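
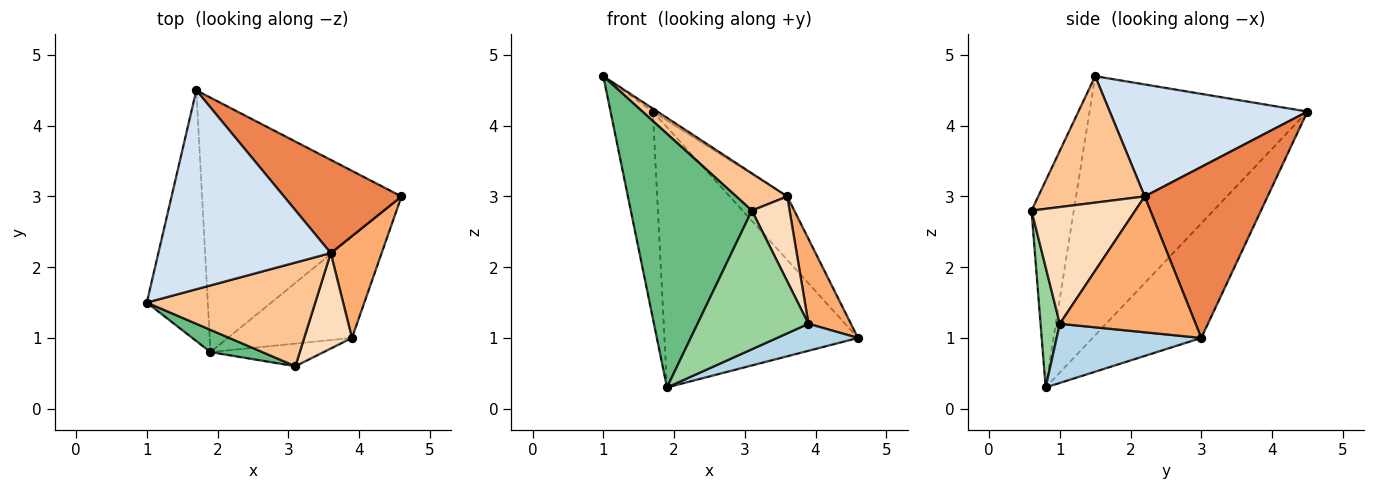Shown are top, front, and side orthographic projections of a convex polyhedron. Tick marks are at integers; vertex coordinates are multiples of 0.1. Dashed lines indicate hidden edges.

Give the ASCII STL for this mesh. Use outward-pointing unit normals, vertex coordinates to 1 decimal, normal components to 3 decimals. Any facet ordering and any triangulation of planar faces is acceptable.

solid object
 facet normal -0.956 0.186 -0.225
  outer loop
   vertex 1.9 0.8 0.3
   vertex 1.0 1.5 4.7
   vertex 1.7 4.5 4.2
  endloop
 endfacet
 facet normal -0.373 0.664 -0.649
  outer loop
   vertex 1.9 0.8 0.3
   vertex 1.7 4.5 4.2
   vertex 4.6 3.0 1.0
  endloop
 endfacet
 facet normal 0.418 -0.234 -0.878
  outer loop
   vertex 3.9 1.0 1.2
   vertex 1.9 0.8 0.3
   vertex 4.6 3.0 1.0
  endloop
 endfacet
 facet normal 0.545 0.013 0.838
  outer loop
   vertex 3.6 2.2 3.0
   vertex 1.7 4.5 4.2
   vertex 1.0 1.5 4.7
  endloop
 endfacet
 facet normal 0.769 0.360 0.528
  outer loop
   vertex 3.6 2.2 3.0
   vertex 4.6 3.0 1.0
   vertex 1.7 4.5 4.2
  endloop
 endfacet
 facet normal 0.899 -0.281 0.337
  outer loop
   vertex 3.6 2.2 3.0
   vertex 3.9 1.0 1.2
   vertex 4.6 3.0 1.0
  endloop
 endfacet
 facet normal 0.577 -0.276 0.769
  outer loop
   vertex 3.1 0.6 2.8
   vertex 3.6 2.2 3.0
   vertex 1.0 1.5 4.7
  endloop
 endfacet
 facet normal 0.877 -0.319 0.359
  outer loop
   vertex 3.1 0.6 2.8
   vertex 3.9 1.0 1.2
   vertex 3.6 2.2 3.0
  endloop
 endfacet
 facet normal -0.329 -0.941 0.082
  outer loop
   vertex 3.1 0.6 2.8
   vertex 1.0 1.5 4.7
   vertex 1.9 0.8 0.3
  endloop
 endfacet
 facet normal 0.169 -0.973 -0.159
  outer loop
   vertex 3.1 0.6 2.8
   vertex 1.9 0.8 0.3
   vertex 3.9 1.0 1.2
  endloop
 endfacet
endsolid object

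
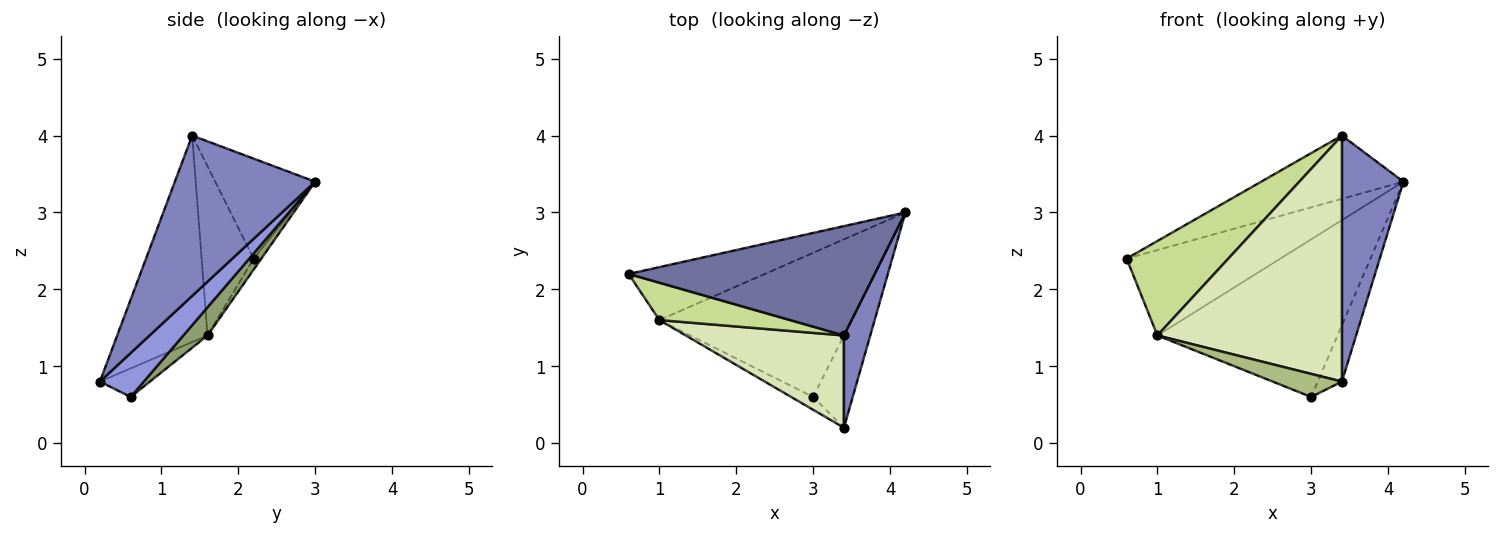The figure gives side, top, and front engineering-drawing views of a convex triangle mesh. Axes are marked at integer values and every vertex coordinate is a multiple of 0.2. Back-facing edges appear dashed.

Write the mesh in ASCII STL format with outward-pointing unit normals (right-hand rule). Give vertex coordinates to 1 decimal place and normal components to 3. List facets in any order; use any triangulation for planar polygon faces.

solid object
 facet normal -0.332 0.472 0.817
  outer loop
   vertex 3.4 1.4 4.0
   vertex 4.2 3.0 3.4
   vertex 0.6 2.2 2.4
  endloop
 endfacet
 facet normal 0.906 -0.397 0.149
  outer loop
   vertex 3.4 1.4 4.0
   vertex 3.4 0.2 0.8
   vertex 4.2 3.0 3.4
  endloop
 endfacet
 facet normal 0.688 0.378 -0.619
  outer loop
   vertex 3.0 0.6 0.6
   vertex 4.2 3.0 3.4
   vertex 3.4 0.2 0.8
  endloop
 endfacet
 facet normal -0.042 0.849 -0.526
  outer loop
   vertex 1.0 1.6 1.4
   vertex 0.6 2.2 2.4
   vertex 4.2 3.0 3.4
  endloop
 endfacet
 facet normal 0.099 0.734 -0.672
  outer loop
   vertex 1.0 1.6 1.4
   vertex 4.2 3.0 3.4
   vertex 3.0 0.6 0.6
  endloop
 endfacet
 facet normal -0.534 -0.739 -0.411
  outer loop
   vertex 1.0 1.6 1.4
   vertex 3.0 0.6 0.6
   vertex 3.4 0.2 0.8
  endloop
 endfacet
 facet normal -0.430 -0.840 0.332
  outer loop
   vertex 1.0 1.6 1.4
   vertex 3.4 1.4 4.0
   vertex 0.6 2.2 2.4
  endloop
 endfacet
 facet normal -0.417 -0.851 0.319
  outer loop
   vertex 1.0 1.6 1.4
   vertex 3.4 0.2 0.8
   vertex 3.4 1.4 4.0
  endloop
 endfacet
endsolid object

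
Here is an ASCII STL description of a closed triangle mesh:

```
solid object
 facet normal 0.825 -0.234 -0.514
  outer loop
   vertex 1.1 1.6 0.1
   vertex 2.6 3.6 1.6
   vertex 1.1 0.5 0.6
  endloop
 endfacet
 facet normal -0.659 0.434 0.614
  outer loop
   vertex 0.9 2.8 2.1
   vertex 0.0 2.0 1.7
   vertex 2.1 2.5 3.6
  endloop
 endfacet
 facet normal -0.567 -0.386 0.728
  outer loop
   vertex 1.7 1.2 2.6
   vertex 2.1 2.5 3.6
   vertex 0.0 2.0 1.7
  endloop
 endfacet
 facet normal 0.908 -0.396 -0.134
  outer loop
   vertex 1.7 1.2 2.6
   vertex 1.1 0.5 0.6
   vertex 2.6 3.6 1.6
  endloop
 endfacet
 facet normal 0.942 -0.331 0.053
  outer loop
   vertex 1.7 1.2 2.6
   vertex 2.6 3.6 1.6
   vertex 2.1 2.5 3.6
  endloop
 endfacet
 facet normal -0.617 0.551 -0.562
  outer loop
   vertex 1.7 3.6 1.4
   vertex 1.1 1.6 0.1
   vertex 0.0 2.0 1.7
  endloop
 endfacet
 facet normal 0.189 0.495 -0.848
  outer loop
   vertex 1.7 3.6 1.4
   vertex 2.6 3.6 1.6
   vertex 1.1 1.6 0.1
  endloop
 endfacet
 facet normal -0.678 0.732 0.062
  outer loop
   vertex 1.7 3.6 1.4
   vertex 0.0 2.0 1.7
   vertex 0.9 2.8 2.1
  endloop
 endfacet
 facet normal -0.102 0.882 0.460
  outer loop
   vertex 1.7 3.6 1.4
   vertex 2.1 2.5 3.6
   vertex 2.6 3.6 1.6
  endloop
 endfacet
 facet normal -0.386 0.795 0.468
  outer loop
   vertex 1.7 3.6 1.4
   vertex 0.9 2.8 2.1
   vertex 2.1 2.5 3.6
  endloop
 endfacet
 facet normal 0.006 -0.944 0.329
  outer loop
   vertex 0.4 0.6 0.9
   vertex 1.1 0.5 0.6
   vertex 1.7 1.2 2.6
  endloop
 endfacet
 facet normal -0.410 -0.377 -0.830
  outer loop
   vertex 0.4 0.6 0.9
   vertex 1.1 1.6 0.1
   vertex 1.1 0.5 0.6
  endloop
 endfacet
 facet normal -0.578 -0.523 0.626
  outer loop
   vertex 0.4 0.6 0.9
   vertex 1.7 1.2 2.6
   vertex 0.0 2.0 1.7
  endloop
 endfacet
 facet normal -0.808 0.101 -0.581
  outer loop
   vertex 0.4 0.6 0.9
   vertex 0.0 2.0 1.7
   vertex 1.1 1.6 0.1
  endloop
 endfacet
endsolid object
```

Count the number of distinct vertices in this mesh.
9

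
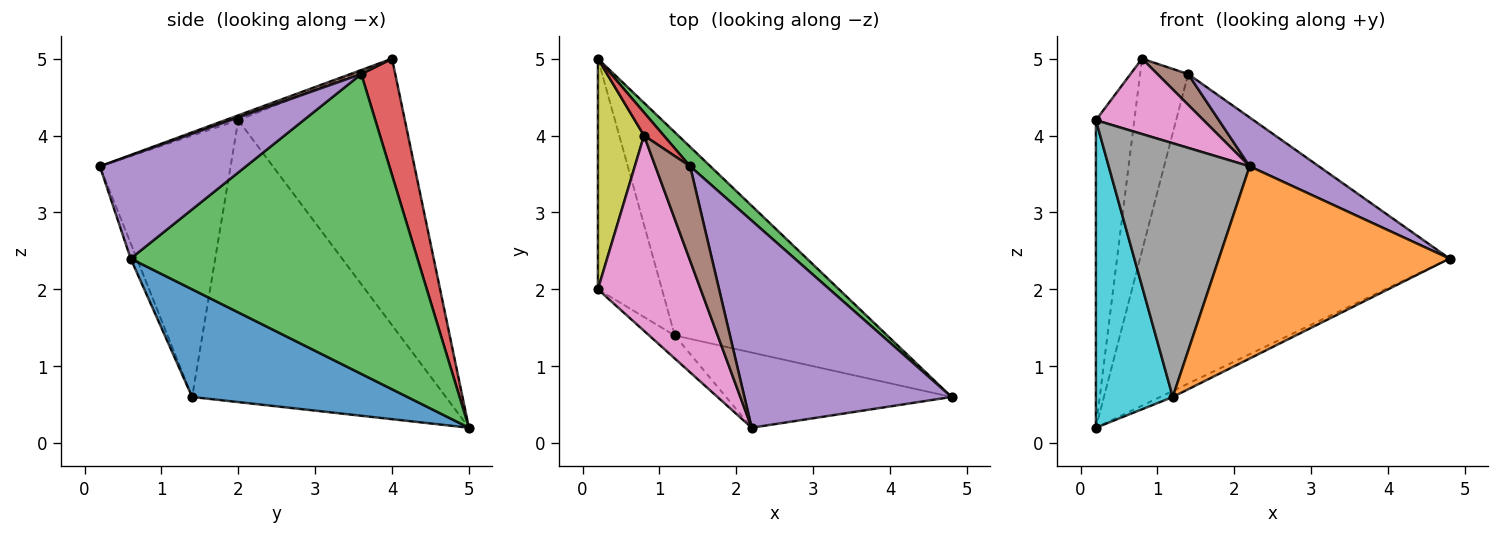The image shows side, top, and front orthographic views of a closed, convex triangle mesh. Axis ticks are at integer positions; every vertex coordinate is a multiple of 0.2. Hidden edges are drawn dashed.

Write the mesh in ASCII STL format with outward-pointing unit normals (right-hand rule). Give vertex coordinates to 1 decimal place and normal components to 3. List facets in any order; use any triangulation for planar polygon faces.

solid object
 facet normal 0.452 0.026 -0.892
  outer loop
   vertex 1.2 1.4 0.6
   vertex 0.2 5.0 0.2
   vertex 4.8 0.6 2.4
  endloop
 endfacet
 facet normal -0.025 -0.931 -0.364
  outer loop
   vertex 1.2 1.4 0.6
   vertex 4.8 0.6 2.4
   vertex 2.2 0.2 3.6
  endloop
 endfacet
 facet normal 0.679 0.733 0.046
  outer loop
   vertex 1.4 3.6 4.8
   vertex 4.8 0.6 2.4
   vertex 0.2 5.0 0.2
  endloop
 endfacet
 facet normal 0.574 0.813 0.098
  outer loop
   vertex 1.4 3.6 4.8
   vertex 0.2 5.0 0.2
   vertex 0.8 4.0 5.0
  endloop
 endfacet
 facet normal 0.436 -0.207 0.876
  outer loop
   vertex 1.4 3.6 4.8
   vertex 2.2 0.2 3.6
   vertex 4.8 0.6 2.4
  endloop
 endfacet
 facet normal 0.110 -0.308 0.945
  outer loop
   vertex 1.4 3.6 4.8
   vertex 0.8 4.0 5.0
   vertex 2.2 0.2 3.6
  endloop
 endfacet
 facet normal -0.044 -0.360 0.932
  outer loop
   vertex 0.2 2.0 4.2
   vertex 2.2 0.2 3.6
   vertex 0.8 4.0 5.0
  endloop
 endfacet
 facet normal -0.678 -0.732 -0.067
  outer loop
   vertex 0.2 2.0 4.2
   vertex 1.2 1.4 0.6
   vertex 2.2 0.2 3.6
  endloop
 endfacet
 facet normal -0.961 0.222 0.166
  outer loop
   vertex 0.2 2.0 4.2
   vertex 0.8 4.0 5.0
   vertex 0.2 5.0 0.2
  endloop
 endfacet
 facet normal -0.935 -0.283 -0.213
  outer loop
   vertex 0.2 2.0 4.2
   vertex 0.2 5.0 0.2
   vertex 1.2 1.4 0.6
  endloop
 endfacet
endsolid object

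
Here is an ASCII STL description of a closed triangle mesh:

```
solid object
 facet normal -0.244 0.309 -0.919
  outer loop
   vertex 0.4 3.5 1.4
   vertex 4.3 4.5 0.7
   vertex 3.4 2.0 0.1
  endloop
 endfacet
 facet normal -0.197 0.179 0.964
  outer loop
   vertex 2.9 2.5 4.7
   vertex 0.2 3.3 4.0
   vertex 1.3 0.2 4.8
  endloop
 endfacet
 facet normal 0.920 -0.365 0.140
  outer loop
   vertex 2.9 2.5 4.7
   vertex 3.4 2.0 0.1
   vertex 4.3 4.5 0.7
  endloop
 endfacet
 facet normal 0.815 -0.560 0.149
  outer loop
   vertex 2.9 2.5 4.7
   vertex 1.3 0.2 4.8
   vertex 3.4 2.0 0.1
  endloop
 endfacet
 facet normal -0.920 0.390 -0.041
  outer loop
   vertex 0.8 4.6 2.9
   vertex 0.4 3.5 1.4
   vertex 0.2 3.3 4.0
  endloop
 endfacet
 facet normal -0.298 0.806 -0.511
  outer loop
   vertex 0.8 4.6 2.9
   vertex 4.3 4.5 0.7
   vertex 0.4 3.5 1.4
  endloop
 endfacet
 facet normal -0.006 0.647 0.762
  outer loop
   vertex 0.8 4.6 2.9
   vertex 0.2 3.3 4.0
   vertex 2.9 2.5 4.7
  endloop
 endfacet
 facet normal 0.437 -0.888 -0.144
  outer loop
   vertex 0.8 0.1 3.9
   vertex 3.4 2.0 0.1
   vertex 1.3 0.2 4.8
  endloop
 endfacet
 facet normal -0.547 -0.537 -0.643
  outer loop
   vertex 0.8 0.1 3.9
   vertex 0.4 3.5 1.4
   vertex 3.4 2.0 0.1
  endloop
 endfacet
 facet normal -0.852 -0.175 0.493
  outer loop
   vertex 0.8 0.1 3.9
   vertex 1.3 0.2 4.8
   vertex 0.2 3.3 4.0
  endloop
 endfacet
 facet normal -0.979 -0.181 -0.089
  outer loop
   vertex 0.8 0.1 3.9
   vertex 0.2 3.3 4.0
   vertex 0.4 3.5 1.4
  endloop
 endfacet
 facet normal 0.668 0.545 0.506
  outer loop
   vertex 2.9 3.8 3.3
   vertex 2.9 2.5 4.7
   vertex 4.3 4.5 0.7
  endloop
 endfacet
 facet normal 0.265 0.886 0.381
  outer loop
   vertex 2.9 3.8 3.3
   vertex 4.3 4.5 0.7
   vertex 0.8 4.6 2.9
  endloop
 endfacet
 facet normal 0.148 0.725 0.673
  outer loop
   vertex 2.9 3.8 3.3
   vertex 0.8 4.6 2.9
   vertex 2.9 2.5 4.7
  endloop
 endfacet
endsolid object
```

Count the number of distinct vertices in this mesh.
9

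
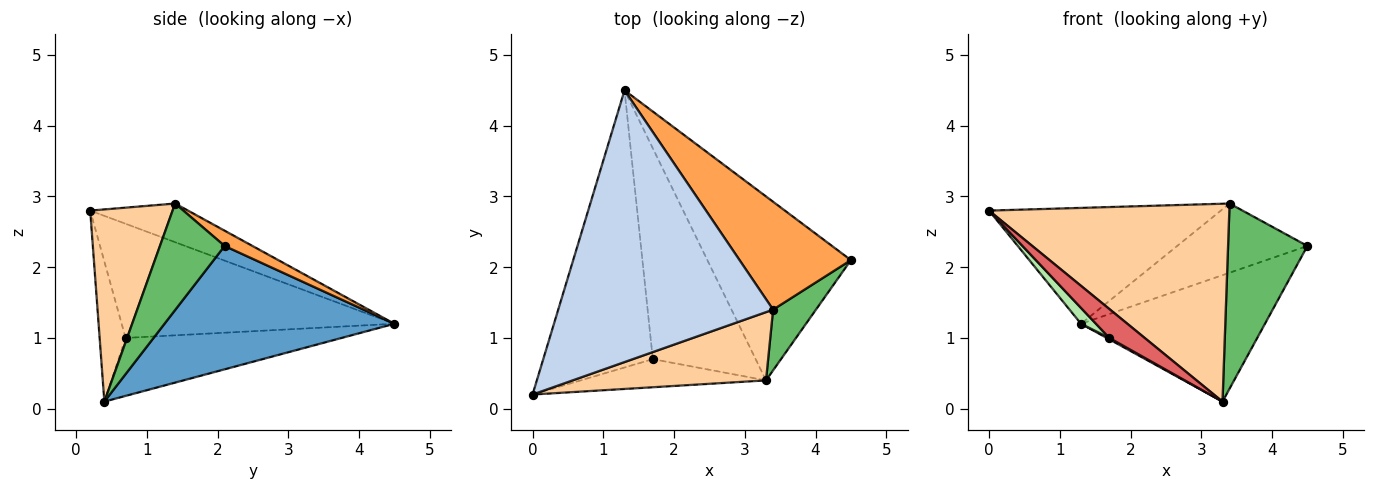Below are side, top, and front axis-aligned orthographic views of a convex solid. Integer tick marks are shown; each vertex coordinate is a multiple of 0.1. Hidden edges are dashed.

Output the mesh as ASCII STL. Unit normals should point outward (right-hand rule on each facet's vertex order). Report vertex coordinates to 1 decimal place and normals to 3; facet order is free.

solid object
 facet normal 0.578 0.462 -0.672
  outer loop
   vertex 3.3 0.4 0.1
   vertex 1.3 4.5 1.2
   vertex 4.5 2.1 2.3
  endloop
 endfacet
 facet normal -0.163 0.387 0.907
  outer loop
   vertex 3.4 1.4 2.9
   vertex 1.3 4.5 1.2
   vertex 0.0 0.2 2.8
  endloop
 endfacet
 facet normal 0.115 0.536 0.836
  outer loop
   vertex 3.4 1.4 2.9
   vertex 4.5 2.1 2.3
   vertex 1.3 4.5 1.2
  endloop
 endfacet
 facet normal 0.308 -0.899 0.310
  outer loop
   vertex 3.4 1.4 2.9
   vertex 0.0 0.2 2.8
   vertex 3.3 0.4 0.1
  endloop
 endfacet
 facet normal 0.612 -0.751 0.246
  outer loop
   vertex 3.4 1.4 2.9
   vertex 3.3 0.4 0.1
   vertex 4.5 2.1 2.3
  endloop
 endfacet
 facet normal -0.721 -0.039 -0.692
  outer loop
   vertex 1.7 0.7 1.0
   vertex 0.0 0.2 2.8
   vertex 1.3 4.5 1.2
  endloop
 endfacet
 facet normal -0.466 -0.635 -0.616
  outer loop
   vertex 1.7 0.7 1.0
   vertex 3.3 0.4 0.1
   vertex 0.0 0.2 2.8
  endloop
 endfacet
 facet normal -0.491 -0.006 -0.871
  outer loop
   vertex 1.7 0.7 1.0
   vertex 1.3 4.5 1.2
   vertex 3.3 0.4 0.1
  endloop
 endfacet
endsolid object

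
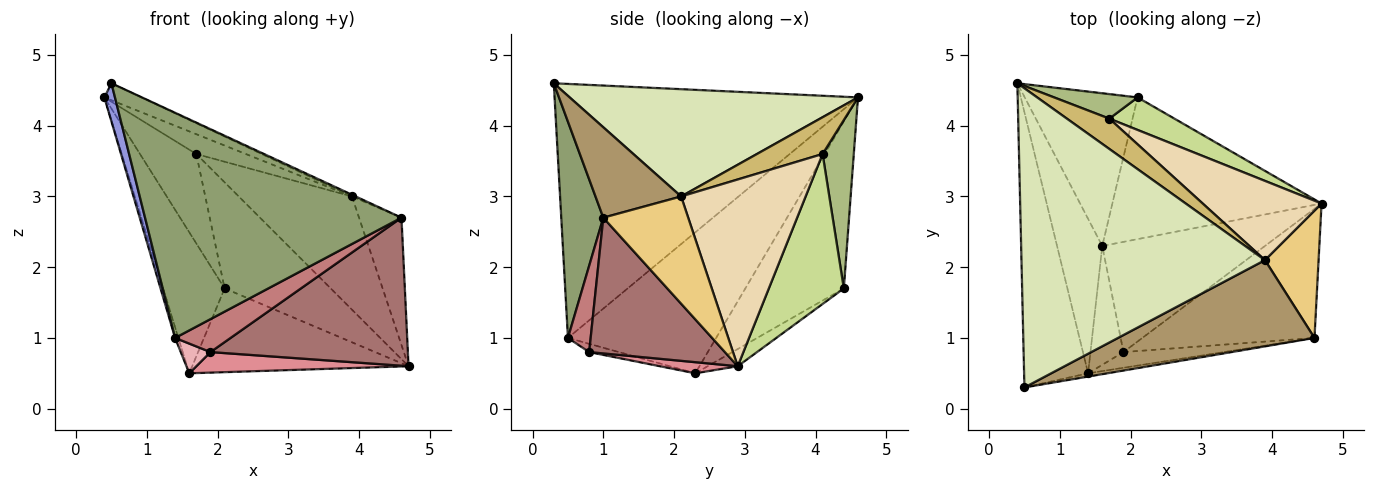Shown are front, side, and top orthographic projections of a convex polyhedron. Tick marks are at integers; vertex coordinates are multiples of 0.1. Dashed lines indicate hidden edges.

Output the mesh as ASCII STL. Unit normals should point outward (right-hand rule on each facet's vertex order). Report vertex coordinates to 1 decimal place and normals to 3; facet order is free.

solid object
 facet normal -0.736 0.459 -0.497
  outer loop
   vertex 2.1 4.4 1.7
   vertex 1.6 2.3 0.5
   vertex 0.4 4.6 4.4
  endloop
 endfacet
 facet normal -0.071 0.508 -0.859
  outer loop
   vertex 2.1 4.4 1.7
   vertex 4.7 2.9 0.6
   vertex 1.6 2.3 0.5
  endloop
 endfacet
 facet normal -0.969 -0.034 -0.244
  outer loop
   vertex 1.4 0.5 1.0
   vertex 0.5 0.3 4.6
   vertex 0.4 4.6 4.4
  endloop
 endfacet
 facet normal -0.952 0.021 -0.305
  outer loop
   vertex 1.4 0.5 1.0
   vertex 0.4 4.6 4.4
   vertex 1.6 2.3 0.5
  endloop
 endfacet
 facet normal 0.162 -0.987 -0.014
  outer loop
   vertex 1.4 0.5 1.0
   vertex 4.6 1.0 2.7
   vertex 0.5 0.3 4.6
  endloop
 endfacet
 facet normal 0.471 0.851 0.233
  outer loop
   vertex 1.7 4.1 3.6
   vertex 2.1 4.4 1.7
   vertex 0.4 4.6 4.4
  endloop
 endfacet
 facet normal 0.560 0.792 0.243
  outer loop
   vertex 1.7 4.1 3.6
   vertex 4.7 2.9 0.6
   vertex 2.1 4.4 1.7
  endloop
 endfacet
 facet normal 0.403 0.052 0.914
  outer loop
   vertex 3.9 2.1 3.0
   vertex 0.4 4.6 4.4
   vertex 0.5 0.3 4.6
  endloop
 endfacet
 facet normal 0.418 0.018 0.908
  outer loop
   vertex 3.9 2.1 3.0
   vertex 0.5 0.3 4.6
   vertex 4.6 1.0 2.7
  endloop
 endfacet
 facet normal 0.587 0.443 0.678
  outer loop
   vertex 3.9 2.1 3.0
   vertex 1.7 4.1 3.6
   vertex 0.4 4.6 4.4
  endloop
 endfacet
 facet normal 0.816 0.408 0.408
  outer loop
   vertex 3.9 2.1 3.0
   vertex 4.6 1.0 2.7
   vertex 4.7 2.9 0.6
  endloop
 endfacet
 facet normal 0.669 0.609 0.426
  outer loop
   vertex 3.9 2.1 3.0
   vertex 4.7 2.9 0.6
   vertex 1.7 4.1 3.6
  endloop
 endfacet
 facet normal 0.460 -0.669 -0.584
  outer loop
   vertex 1.9 0.8 0.8
   vertex 4.7 2.9 0.6
   vertex 4.6 1.0 2.7
  endloop
 endfacet
 facet normal 0.347 -0.847 -0.403
  outer loop
   vertex 1.9 0.8 0.8
   vertex 4.6 1.0 2.7
   vertex 1.4 0.5 1.0
  endloop
 endfacet
 facet normal 0.067 -0.183 -0.981
  outer loop
   vertex 1.9 0.8 0.8
   vertex 1.6 2.3 0.5
   vertex 4.7 2.9 0.6
  endloop
 endfacet
 facet normal -0.236 -0.236 -0.943
  outer loop
   vertex 1.9 0.8 0.8
   vertex 1.4 0.5 1.0
   vertex 1.6 2.3 0.5
  endloop
 endfacet
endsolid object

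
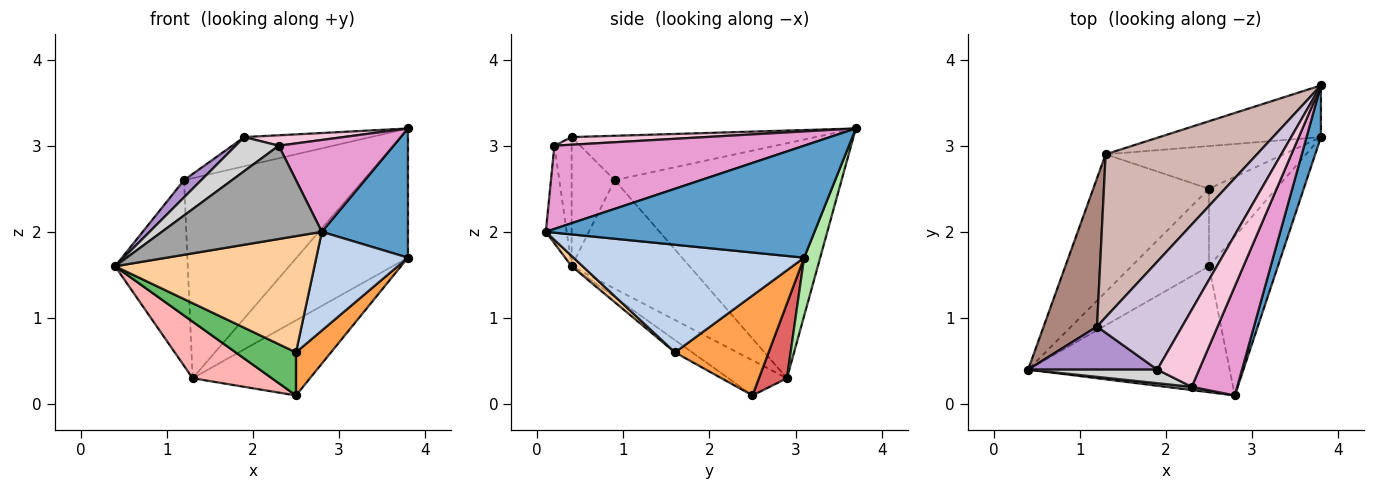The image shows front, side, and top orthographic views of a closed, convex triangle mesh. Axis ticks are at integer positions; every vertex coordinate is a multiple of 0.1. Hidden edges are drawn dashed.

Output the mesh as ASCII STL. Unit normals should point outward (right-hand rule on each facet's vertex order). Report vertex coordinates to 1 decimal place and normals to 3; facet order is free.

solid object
 facet normal 0.945 -0.303 0.121
  outer loop
   vertex 3.8 3.7 3.2
   vertex 2.8 0.1 2.0
   vertex 3.8 3.1 1.7
  endloop
 endfacet
 facet normal 0.799 -0.317 -0.511
  outer loop
   vertex 2.5 1.6 0.6
   vertex 3.8 3.1 1.7
   vertex 2.8 0.1 2.0
  endloop
 endfacet
 facet normal 0.793 -0.296 -0.533
  outer loop
   vertex 2.5 1.6 0.6
   vertex 2.5 2.5 0.1
   vertex 3.8 3.1 1.7
  endloop
 endfacet
 facet normal 0.038 -0.678 -0.734
  outer loop
   vertex 2.5 1.6 0.6
   vertex 2.8 0.1 2.0
   vertex 0.4 0.4 1.6
  endloop
 endfacet
 facet normal -0.137 -0.481 -0.866
  outer loop
   vertex 2.5 1.6 0.6
   vertex 0.4 0.4 1.6
   vertex 2.5 2.5 0.1
  endloop
 endfacet
 facet normal 0.133 0.920 -0.368
  outer loop
   vertex 1.3 2.9 0.3
   vertex 3.8 3.7 3.2
   vertex 3.8 3.1 1.7
  endloop
 endfacet
 facet normal 0.203 0.851 -0.484
  outer loop
   vertex 1.3 2.9 0.3
   vertex 3.8 3.1 1.7
   vertex 2.5 2.5 0.1
  endloop
 endfacet
 facet normal -0.270 -0.366 -0.891
  outer loop
   vertex 1.3 2.9 0.3
   vertex 2.5 2.5 0.1
   vertex 0.4 0.4 1.6
  endloop
 endfacet
 facet normal -0.680 -0.272 0.680
  outer loop
   vertex 1.2 0.9 2.6
   vertex 0.4 0.4 1.6
   vertex 1.9 0.4 3.1
  endloop
 endfacet
 facet normal -0.450 0.233 0.862
  outer loop
   vertex 1.2 0.9 2.6
   vertex 1.9 0.4 3.1
   vertex 3.8 3.7 3.2
  endloop
 endfacet
 facet normal -0.785 0.484 0.386
  outer loop
   vertex 1.2 0.9 2.6
   vertex 1.3 2.9 0.3
   vertex 0.4 0.4 1.6
  endloop
 endfacet
 facet normal -0.700 0.554 0.451
  outer loop
   vertex 1.2 0.9 2.6
   vertex 3.8 3.7 3.2
   vertex 1.3 2.9 0.3
  endloop
 endfacet
 facet normal 0.814 -0.374 0.444
  outer loop
   vertex 2.3 0.2 3.0
   vertex 2.8 0.1 2.0
   vertex 3.8 3.7 3.2
  endloop
 endfacet
 facet normal 0.178 -0.132 0.975
  outer loop
   vertex 2.3 0.2 3.0
   vertex 3.8 3.7 3.2
   vertex 1.9 0.4 3.1
  endloop
 endfacet
 facet normal -0.130 -0.991 0.034
  outer loop
   vertex 2.3 0.2 3.0
   vertex 0.4 0.4 1.6
   vertex 2.8 0.1 2.0
  endloop
 endfacet
 facet normal -0.348 -0.870 0.348
  outer loop
   vertex 2.3 0.2 3.0
   vertex 1.9 0.4 3.1
   vertex 0.4 0.4 1.6
  endloop
 endfacet
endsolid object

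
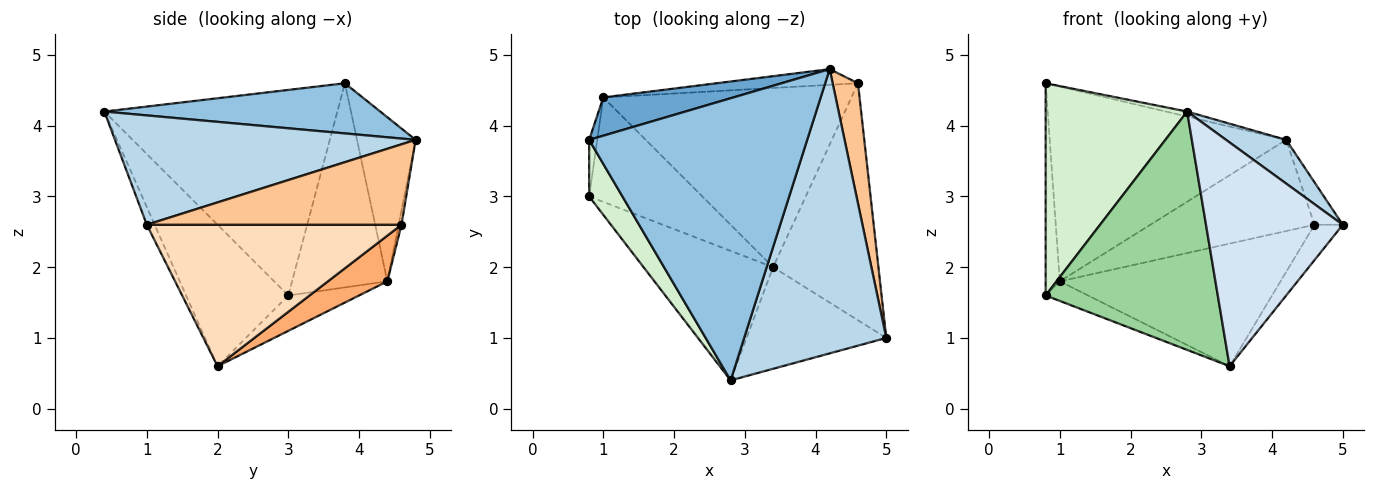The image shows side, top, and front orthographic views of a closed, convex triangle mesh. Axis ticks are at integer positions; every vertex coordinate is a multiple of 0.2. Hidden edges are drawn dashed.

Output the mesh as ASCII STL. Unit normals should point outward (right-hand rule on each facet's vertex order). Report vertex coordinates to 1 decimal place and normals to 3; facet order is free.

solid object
 facet normal -0.236 0.953 0.187
  outer loop
   vertex 1.0 4.4 1.8
   vertex 0.8 3.8 4.6
   vertex 4.2 4.8 3.8
  endloop
 endfacet
 facet normal 0.224 0.017 0.974
  outer loop
   vertex 2.8 0.4 4.2
   vertex 4.2 4.8 3.8
   vertex 0.8 3.8 4.6
  endloop
 endfacet
 facet normal 0.605 -0.121 0.787
  outer loop
   vertex 2.8 0.4 4.2
   vertex 5.0 1.0 2.6
   vertex 4.2 4.8 3.8
  endloop
 endfacet
 facet normal -0.052 -0.909 -0.413
  outer loop
   vertex 2.8 0.4 4.2
   vertex 3.4 2.0 0.6
   vertex 5.0 1.0 2.6
  endloop
 endfacet
 facet normal -0.017 0.985 -0.170
  outer loop
   vertex 4.6 4.6 2.6
   vertex 1.0 4.4 1.8
   vertex 4.2 4.8 3.8
  endloop
 endfacet
 facet normal 0.150 0.558 -0.816
  outer loop
   vertex 4.6 4.6 2.6
   vertex 3.4 2.0 0.6
   vertex 1.0 4.4 1.8
  endloop
 endfacet
 facet normal 0.949 0.105 0.299
  outer loop
   vertex 4.6 4.6 2.6
   vertex 4.2 4.8 3.8
   vertex 5.0 1.0 2.6
  endloop
 endfacet
 facet normal 0.799 0.089 -0.595
  outer loop
   vertex 4.6 4.6 2.6
   vertex 5.0 1.0 2.6
   vertex 3.4 2.0 0.6
  endloop
 endfacet
 facet normal -0.294 0.176 -0.940
  outer loop
   vertex 0.8 3.0 1.6
   vertex 1.0 4.4 1.8
   vertex 3.4 2.0 0.6
  endloop
 endfacet
 facet normal -0.462 -0.779 -0.423
  outer loop
   vertex 0.8 3.0 1.6
   vertex 3.4 2.0 0.6
   vertex 2.8 0.4 4.2
  endloop
 endfacet
 facet normal -0.988 0.147 -0.039
  outer loop
   vertex 0.8 3.0 1.6
   vertex 0.8 3.8 4.6
   vertex 1.0 4.4 1.8
  endloop
 endfacet
 facet normal -0.847 -0.514 0.137
  outer loop
   vertex 0.8 3.0 1.6
   vertex 2.8 0.4 4.2
   vertex 0.8 3.8 4.6
  endloop
 endfacet
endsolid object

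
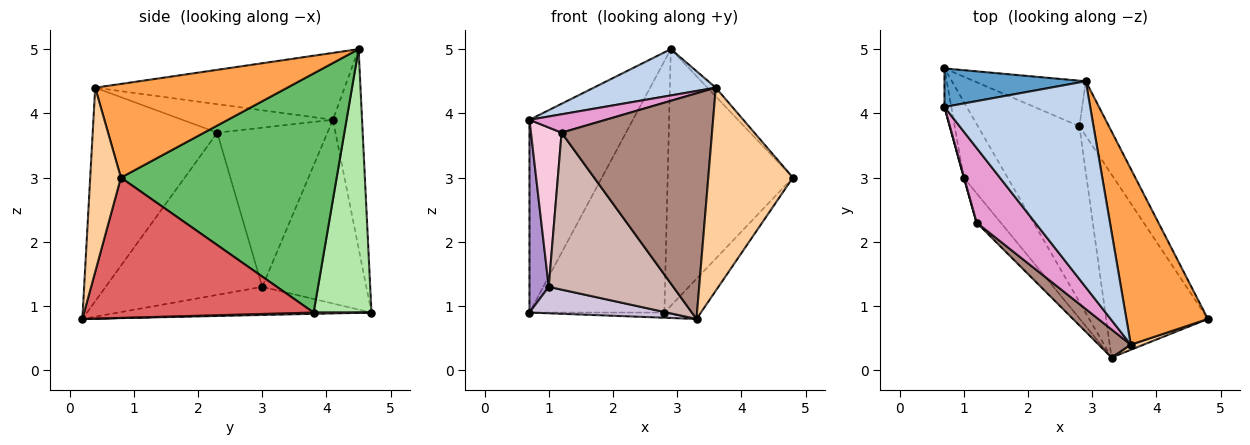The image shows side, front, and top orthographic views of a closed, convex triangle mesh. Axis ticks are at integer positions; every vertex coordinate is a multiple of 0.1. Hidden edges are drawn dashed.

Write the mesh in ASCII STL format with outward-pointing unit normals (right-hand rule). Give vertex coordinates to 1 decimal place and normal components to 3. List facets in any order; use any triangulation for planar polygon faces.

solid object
 facet normal -0.266 0.945 0.189
  outer loop
   vertex 0.7 4.7 0.9
   vertex 0.7 4.1 3.9
   vertex 2.9 4.5 5.0
  endloop
 endfacet
 facet normal -0.409 -0.200 0.890
  outer loop
   vertex 3.6 0.4 4.4
   vertex 2.9 4.5 5.0
   vertex 0.7 4.1 3.9
  endloop
 endfacet
 facet normal 0.754 0.033 0.656
  outer loop
   vertex 3.6 0.4 4.4
   vertex 4.8 0.8 3.0
   vertex 2.9 4.5 5.0
  endloop
 endfacet
 facet normal 0.341 -0.940 0.024
  outer loop
   vertex 3.6 0.4 4.4
   vertex 3.3 0.2 0.8
   vertex 4.8 0.8 3.0
  endloop
 endfacet
 facet normal 0.860 0.499 -0.106
  outer loop
   vertex 2.8 3.8 0.9
   vertex 2.9 4.5 5.0
   vertex 4.8 0.8 3.0
  endloop
 endfacet
 facet normal 0.389 0.907 -0.164
  outer loop
   vertex 2.8 3.8 0.9
   vertex 0.7 4.7 0.9
   vertex 2.9 4.5 5.0
  endloop
 endfacet
 facet normal 0.803 0.128 -0.582
  outer loop
   vertex 2.8 3.8 0.9
   vertex 4.8 0.8 3.0
   vertex 3.3 0.2 0.8
  endloop
 endfacet
 facet normal 0.013 0.030 -0.999
  outer loop
   vertex 2.8 3.8 0.9
   vertex 3.3 0.2 0.8
   vertex 0.7 4.7 0.9
  endloop
 endfacet
 facet normal -0.983 -0.182 -0.036
  outer loop
   vertex 1.0 3.0 1.3
   vertex 0.7 4.1 3.9
   vertex 0.7 4.7 0.9
  endloop
 endfacet
 facet normal -0.518 -0.281 -0.808
  outer loop
   vertex 1.0 3.0 1.3
   vertex 0.7 4.7 0.9
   vertex 3.3 0.2 0.8
  endloop
 endfacet
 facet normal -0.635 -0.767 0.095
  outer loop
   vertex 1.2 2.3 3.7
   vertex 3.3 0.2 0.8
   vertex 3.6 0.4 4.4
  endloop
 endfacet
 facet normal -0.778 -0.618 -0.115
  outer loop
   vertex 1.2 2.3 3.7
   vertex 1.0 3.0 1.3
   vertex 3.3 0.2 0.8
  endloop
 endfacet
 facet normal -0.427 -0.216 0.878
  outer loop
   vertex 1.2 2.3 3.7
   vertex 3.6 0.4 4.4
   vertex 0.7 4.1 3.9
  endloop
 endfacet
 facet normal -0.963 -0.268 0.002
  outer loop
   vertex 1.2 2.3 3.7
   vertex 0.7 4.1 3.9
   vertex 1.0 3.0 1.3
  endloop
 endfacet
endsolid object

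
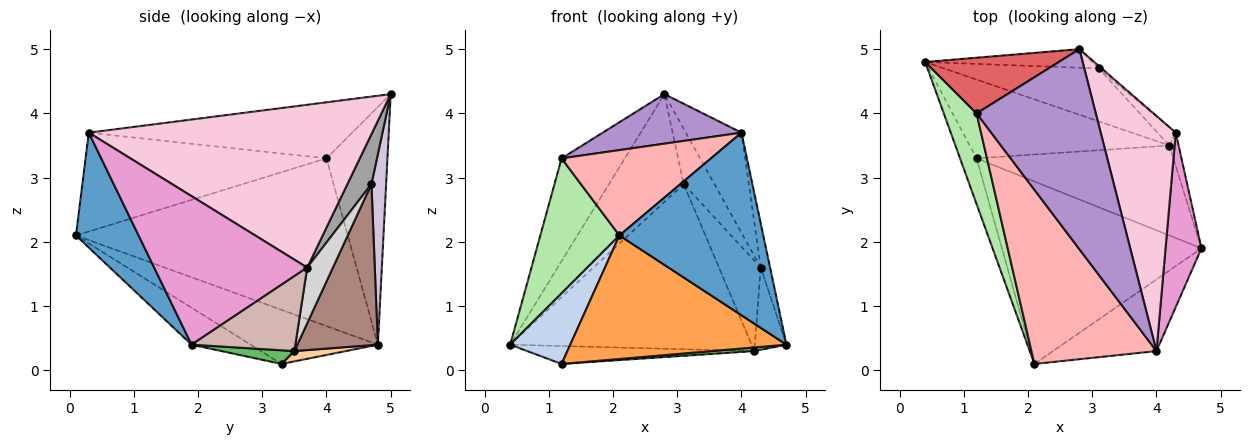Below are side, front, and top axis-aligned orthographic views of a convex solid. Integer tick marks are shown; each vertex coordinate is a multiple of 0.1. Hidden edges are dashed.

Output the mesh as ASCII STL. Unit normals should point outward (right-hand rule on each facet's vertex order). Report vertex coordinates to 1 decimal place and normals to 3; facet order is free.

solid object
 facet normal 0.376 -0.863 -0.339
  outer loop
   vertex 4.0 0.3 3.7
   vertex 2.1 0.1 2.1
   vertex 4.7 1.9 0.4
  endloop
 endfacet
 facet normal -0.872 -0.412 -0.266
  outer loop
   vertex 1.2 3.3 0.1
   vertex 2.1 0.1 2.1
   vertex 0.4 4.8 0.4
  endloop
 endfacet
 facet normal -0.152 -0.554 -0.818
  outer loop
   vertex 1.2 3.3 0.1
   vertex 4.7 1.9 0.4
   vertex 2.1 0.1 2.1
  endloop
 endfacet
 facet normal 0.050 0.222 -0.974
  outer loop
   vertex 4.2 3.5 0.3
   vertex 1.2 3.3 0.1
   vertex 0.4 4.8 0.4
  endloop
 endfacet
 facet normal 0.069 -0.041 -0.997
  outer loop
   vertex 4.2 3.5 0.3
   vertex 4.7 1.9 0.4
   vertex 1.2 3.3 0.1
  endloop
 endfacet
 facet normal -0.944 -0.275 0.185
  outer loop
   vertex 1.2 4.0 3.3
   vertex 0.4 4.8 0.4
   vertex 2.1 0.1 2.1
  endloop
 endfacet
 facet normal -0.646 0.671 0.363
  outer loop
   vertex 1.2 4.0 3.3
   vertex 2.8 5.0 4.3
   vertex 0.4 4.8 0.4
  endloop
 endfacet
 facet normal -0.579 -0.359 0.732
  outer loop
   vertex 1.2 4.0 3.3
   vertex 2.1 0.1 2.1
   vertex 4.0 0.3 3.7
  endloop
 endfacet
 facet normal -0.415 -0.219 0.883
  outer loop
   vertex 1.2 4.0 3.3
   vertex 4.0 0.3 3.7
   vertex 2.8 5.0 4.3
  endloop
 endfacet
 facet normal 0.190 0.968 -0.167
  outer loop
   vertex 3.1 4.7 2.9
   vertex 0.4 4.8 0.4
   vertex 2.8 5.0 4.3
  endloop
 endfacet
 facet normal 0.303 0.908 -0.291
  outer loop
   vertex 3.1 4.7 2.9
   vertex 4.2 3.5 0.3
   vertex 0.4 4.8 0.4
  endloop
 endfacet
 facet normal 0.950 0.290 -0.118
  outer loop
   vertex 4.3 3.7 1.6
   vertex 4.7 1.9 0.4
   vertex 4.2 3.5 0.3
  endloop
 endfacet
 facet normal 0.970 0.059 0.235
  outer loop
   vertex 4.3 3.7 1.6
   vertex 4.0 0.3 3.7
   vertex 4.7 1.9 0.4
  endloop
 endfacet
 facet normal 0.894 0.176 0.412
  outer loop
   vertex 4.3 3.7 1.6
   vertex 2.8 5.0 4.3
   vertex 4.0 0.3 3.7
  endloop
 endfacet
 facet normal 0.616 0.787 -0.037
  outer loop
   vertex 4.3 3.7 1.6
   vertex 3.1 4.7 2.9
   vertex 2.8 5.0 4.3
  endloop
 endfacet
 facet normal 0.517 0.839 -0.169
  outer loop
   vertex 4.3 3.7 1.6
   vertex 4.2 3.5 0.3
   vertex 3.1 4.7 2.9
  endloop
 endfacet
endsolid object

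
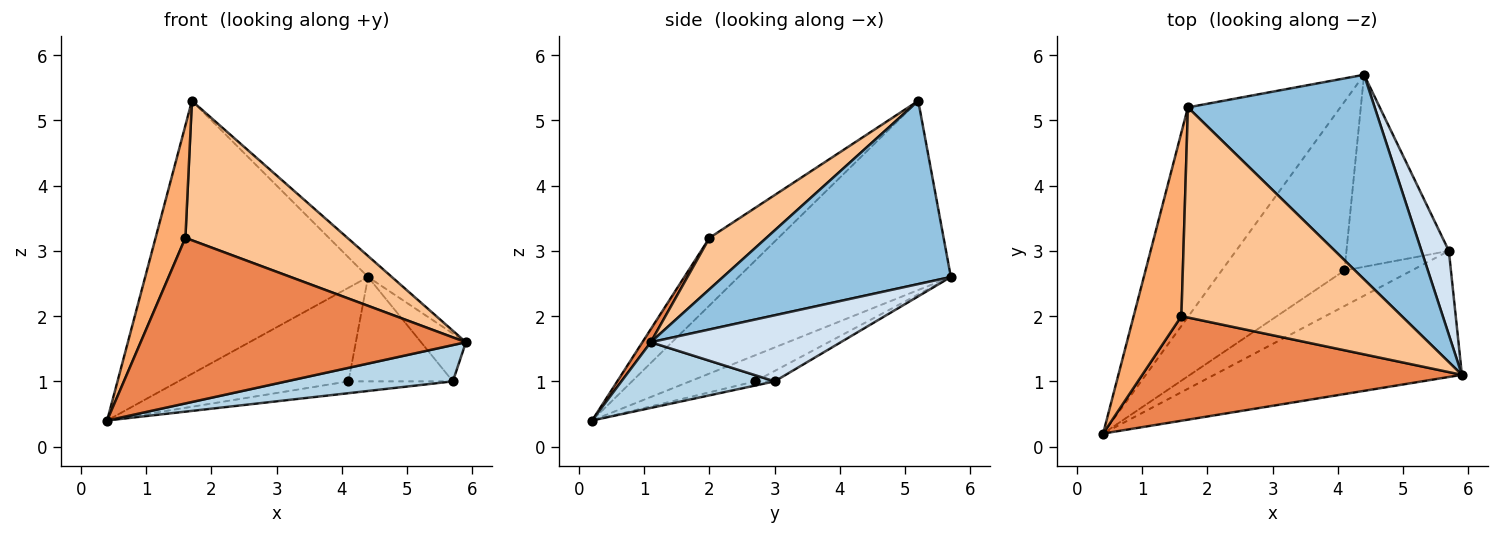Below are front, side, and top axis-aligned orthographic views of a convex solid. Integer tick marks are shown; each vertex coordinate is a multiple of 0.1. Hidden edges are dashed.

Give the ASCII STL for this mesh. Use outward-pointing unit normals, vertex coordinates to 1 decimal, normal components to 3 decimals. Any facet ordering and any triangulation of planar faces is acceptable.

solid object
 facet normal -0.603 0.633 -0.486
  outer loop
   vertex 1.7 5.2 5.3
   vertex 4.4 5.7 2.6
   vertex 0.4 0.2 0.4
  endloop
 endfacet
 facet normal 0.698 0.073 0.712
  outer loop
   vertex 1.7 5.2 5.3
   vertex 5.9 1.1 1.6
   vertex 4.4 5.7 2.6
  endloop
 endfacet
 facet normal 0.247 -0.268 -0.931
  outer loop
   vertex 5.7 3.0 1.0
   vertex 5.9 1.1 1.6
   vertex 0.4 0.2 0.4
  endloop
 endfacet
 facet normal 0.903 0.213 0.374
  outer loop
   vertex 5.7 3.0 1.0
   vertex 4.4 5.7 2.6
   vertex 5.9 1.1 1.6
  endloop
 endfacet
 facet normal 0.022 -0.845 0.534
  outer loop
   vertex 1.6 2.0 3.2
   vertex 0.4 0.2 0.4
   vertex 5.9 1.1 1.6
  endloop
 endfacet
 facet normal -0.770 -0.333 0.544
  outer loop
   vertex 1.6 2.0 3.2
   vertex 1.7 5.2 5.3
   vertex 0.4 0.2 0.4
  endloop
 endfacet
 facet normal 0.191 -0.543 0.818
  outer loop
   vertex 1.6 2.0 3.2
   vertex 5.9 1.1 1.6
   vertex 1.7 5.2 5.3
  endloop
 endfacet
 facet normal -0.183 0.477 -0.860
  outer loop
   vertex 4.1 2.7 1.0
   vertex 0.4 0.2 0.4
   vertex 4.4 5.7 2.6
  endloop
 endfacet
 facet normal -0.059 0.315 -0.947
  outer loop
   vertex 4.1 2.7 1.0
   vertex 5.7 3.0 1.0
   vertex 0.4 0.2 0.4
  endloop
 endfacet
 facet normal -0.089 0.476 -0.875
  outer loop
   vertex 4.1 2.7 1.0
   vertex 4.4 5.7 2.6
   vertex 5.7 3.0 1.0
  endloop
 endfacet
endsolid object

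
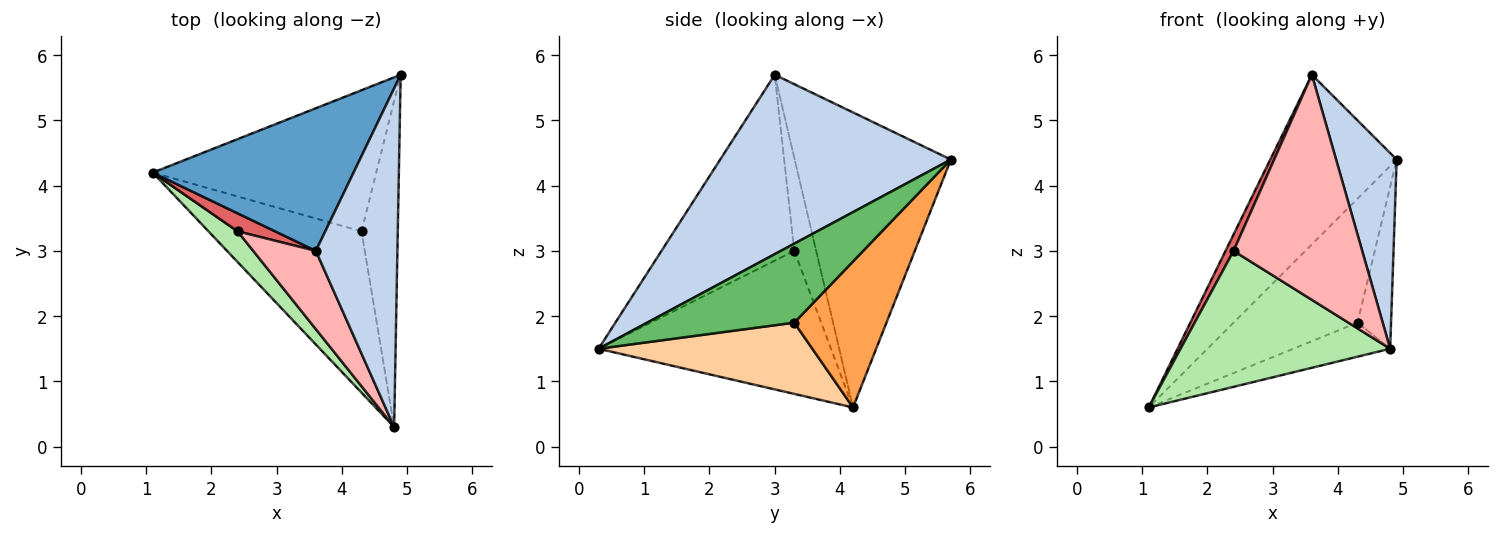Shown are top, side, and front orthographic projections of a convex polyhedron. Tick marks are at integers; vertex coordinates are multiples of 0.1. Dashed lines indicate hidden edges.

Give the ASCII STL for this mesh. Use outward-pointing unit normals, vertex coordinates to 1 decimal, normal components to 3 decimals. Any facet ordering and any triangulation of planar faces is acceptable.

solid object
 facet normal -0.687 0.556 0.468
  outer loop
   vertex 3.6 3.0 5.7
   vertex 4.9 5.7 4.4
   vertex 1.1 4.2 0.6
  endloop
 endfacet
 facet normal 0.885 -0.233 0.402
  outer loop
   vertex 3.6 3.0 5.7
   vertex 4.8 0.3 1.5
   vertex 4.9 5.7 4.4
  endloop
 endfacet
 facet normal 0.441 0.592 -0.674
  outer loop
   vertex 4.3 3.3 1.9
   vertex 1.1 4.2 0.6
   vertex 4.9 5.7 4.4
  endloop
 endfacet
 facet normal 0.415 0.188 -0.890
  outer loop
   vertex 4.3 3.3 1.9
   vertex 4.8 0.3 1.5
   vertex 1.1 4.2 0.6
  endloop
 endfacet
 facet normal 0.890 0.203 -0.408
  outer loop
   vertex 4.3 3.3 1.9
   vertex 4.9 5.7 4.4
   vertex 4.8 0.3 1.5
  endloop
 endfacet
 facet normal -0.734 -0.662 0.149
  outer loop
   vertex 2.4 3.3 3.0
   vertex 1.1 4.2 0.6
   vertex 4.8 0.3 1.5
  endloop
 endfacet
 facet normal -0.878 -0.323 0.354
  outer loop
   vertex 2.4 3.3 3.0
   vertex 3.6 3.0 5.7
   vertex 1.1 4.2 0.6
  endloop
 endfacet
 facet normal -0.698 -0.676 0.235
  outer loop
   vertex 2.4 3.3 3.0
   vertex 4.8 0.3 1.5
   vertex 3.6 3.0 5.7
  endloop
 endfacet
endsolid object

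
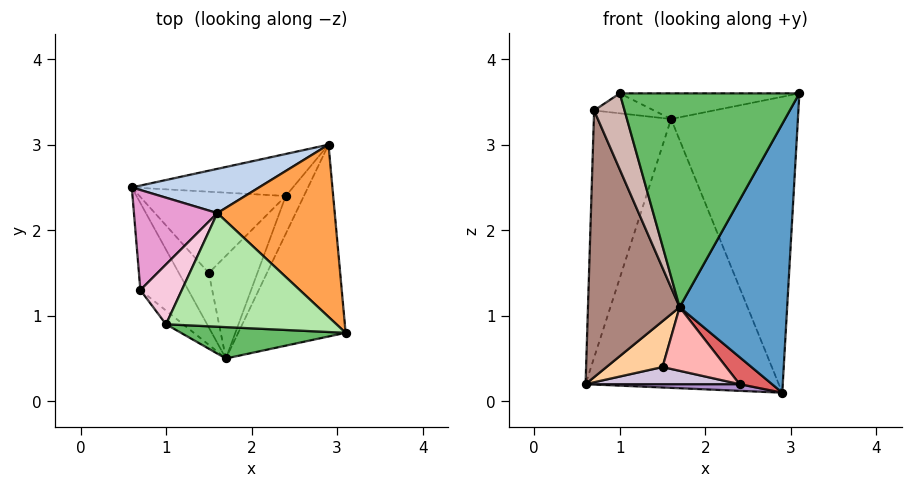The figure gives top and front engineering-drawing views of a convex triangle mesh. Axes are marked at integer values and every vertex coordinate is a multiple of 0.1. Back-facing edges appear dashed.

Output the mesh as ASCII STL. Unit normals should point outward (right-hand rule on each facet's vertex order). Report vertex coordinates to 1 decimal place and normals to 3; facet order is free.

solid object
 facet normal 0.771 -0.518 -0.370
  outer loop
   vertex 1.7 0.5 1.1
   vertex 2.9 3.0 0.1
   vertex 3.1 0.8 3.6
  endloop
 endfacet
 facet normal -0.203 0.966 0.159
  outer loop
   vertex 1.6 2.2 3.3
   vertex 2.9 3.0 0.1
   vertex 0.6 2.5 0.2
  endloop
 endfacet
 facet normal 0.577 0.706 0.411
  outer loop
   vertex 1.6 2.2 3.3
   vertex 3.1 0.8 3.6
   vertex 2.9 3.0 0.1
  endloop
 endfacet
 facet normal -0.479 -0.566 -0.671
  outer loop
   vertex 1.5 1.5 0.4
   vertex 1.7 0.5 1.1
   vertex 0.6 2.5 0.2
  endloop
 endfacet
 facet normal -0.047 -0.988 0.145
  outer loop
   vertex 1.0 0.9 3.6
   vertex 1.7 0.5 1.1
   vertex 3.1 0.8 3.6
  endloop
 endfacet
 facet normal 0.010 0.220 0.975
  outer loop
   vertex 1.0 0.9 3.6
   vertex 3.1 0.8 3.6
   vertex 1.6 2.2 3.3
  endloop
 endfacet
 facet normal 0.473 -0.513 -0.716
  outer loop
   vertex 2.4 2.4 0.2
   vertex 2.9 3.0 0.1
   vertex 1.7 0.5 1.1
  endloop
 endfacet
 facet normal 0.320 -0.499 -0.805
  outer loop
   vertex 2.4 2.4 0.2
   vertex 1.7 0.5 1.1
   vertex 1.5 1.5 0.4
  endloop
 endfacet
 facet normal -0.009 -0.157 -0.988
  outer loop
   vertex 2.4 2.4 0.2
   vertex 0.6 2.5 0.2
   vertex 2.9 3.0 0.1
  endloop
 endfacet
 facet normal -0.011 -0.206 -0.978
  outer loop
   vertex 2.4 2.4 0.2
   vertex 1.5 1.5 0.4
   vertex 0.6 2.5 0.2
  endloop
 endfacet
 facet normal -0.828 -0.534 -0.174
  outer loop
   vertex 0.7 1.3 3.4
   vertex 0.6 2.5 0.2
   vertex 1.7 0.5 1.1
  endloop
 endfacet
 facet normal -0.767 -0.632 -0.114
  outer loop
   vertex 0.7 1.3 3.4
   vertex 1.7 0.5 1.1
   vertex 1.0 0.9 3.6
  endloop
 endfacet
 facet normal -0.663 0.694 0.281
  outer loop
   vertex 0.7 1.3 3.4
   vertex 1.6 2.2 3.3
   vertex 0.6 2.5 0.2
  endloop
 endfacet
 facet normal -0.206 0.309 0.928
  outer loop
   vertex 0.7 1.3 3.4
   vertex 1.0 0.9 3.6
   vertex 1.6 2.2 3.3
  endloop
 endfacet
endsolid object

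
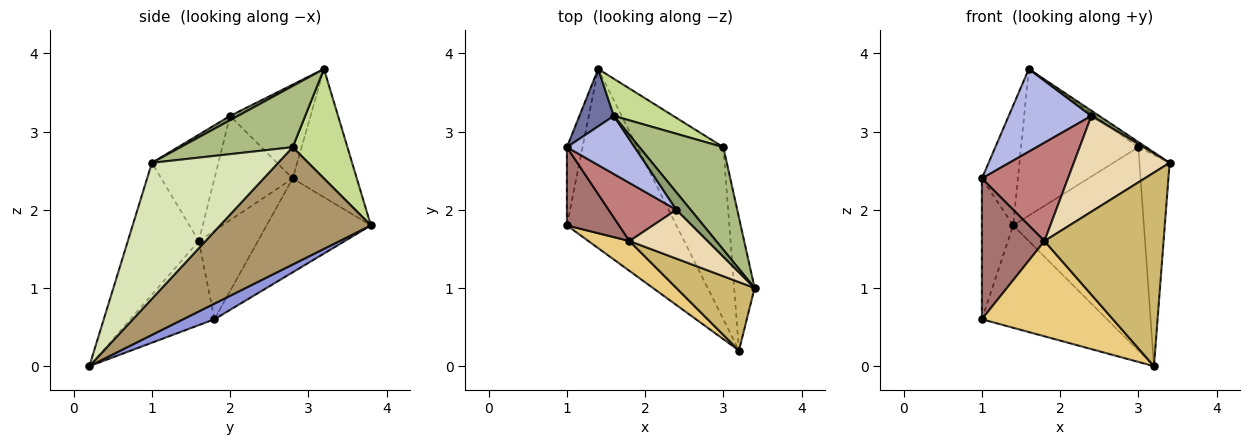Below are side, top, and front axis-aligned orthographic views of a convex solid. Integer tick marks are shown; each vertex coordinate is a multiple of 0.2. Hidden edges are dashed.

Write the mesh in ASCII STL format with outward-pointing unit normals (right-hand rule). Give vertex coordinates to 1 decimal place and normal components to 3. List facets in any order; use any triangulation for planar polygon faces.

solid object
 facet normal -0.849 0.476 0.228
  outer loop
   vertex 1.6 3.2 3.8
   vertex 1.4 3.8 1.8
   vertex 1.0 2.8 2.4
  endloop
 endfacet
 facet normal -0.946 0.284 -0.158
  outer loop
   vertex 1.0 1.8 0.6
   vertex 1.0 2.8 2.4
   vertex 1.4 3.8 1.8
  endloop
 endfacet
 facet normal 0.123 0.492 -0.862
  outer loop
   vertex 1.0 1.8 0.6
   vertex 1.4 3.8 1.8
   vertex 3.2 0.2 0.0
  endloop
 endfacet
 facet normal -0.623 -0.640 0.450
  outer loop
   vertex 2.4 2.0 3.2
   vertex 1.6 3.2 3.8
   vertex 1.0 2.8 2.4
  endloop
 endfacet
 facet normal 0.276 -0.276 0.921
  outer loop
   vertex 2.4 2.0 3.2
   vertex 3.4 1.0 2.6
   vertex 1.6 3.2 3.8
  endloop
 endfacet
 facet normal 0.588 0.041 0.807
  outer loop
   vertex 3.0 2.8 2.8
   vertex 1.6 3.2 3.8
   vertex 3.4 1.0 2.6
  endloop
 endfacet
 facet normal 0.412 0.883 0.224
  outer loop
   vertex 3.0 2.8 2.8
   vertex 1.4 3.8 1.8
   vertex 1.6 3.2 3.8
  endloop
 endfacet
 facet normal 0.962 0.230 -0.145
  outer loop
   vertex 3.0 2.8 2.8
   vertex 3.4 1.0 2.6
   vertex 3.2 0.2 0.0
  endloop
 endfacet
 facet normal 0.661 0.573 -0.485
  outer loop
   vertex 3.0 2.8 2.8
   vertex 3.2 0.2 0.0
   vertex 1.4 3.8 1.8
  endloop
 endfacet
 facet normal -0.490 -0.822 0.291
  outer loop
   vertex 1.8 1.6 1.6
   vertex 3.2 0.2 0.0
   vertex 3.4 1.0 2.6
  endloop
 endfacet
 facet normal -0.522 -0.814 0.255
  outer loop
   vertex 1.8 1.6 1.6
   vertex 1.0 1.8 0.6
   vertex 3.2 0.2 0.0
  endloop
 endfacet
 facet normal -0.526 -0.758 0.387
  outer loop
   vertex 1.8 1.6 1.6
   vertex 3.4 1.0 2.6
   vertex 2.4 2.0 3.2
  endloop
 endfacet
 facet normal -0.637 -0.674 0.375
  outer loop
   vertex 1.8 1.6 1.6
   vertex 1.0 2.8 2.4
   vertex 1.0 1.8 0.6
  endloop
 endfacet
 facet normal -0.616 -0.678 0.401
  outer loop
   vertex 1.8 1.6 1.6
   vertex 2.4 2.0 3.2
   vertex 1.0 2.8 2.4
  endloop
 endfacet
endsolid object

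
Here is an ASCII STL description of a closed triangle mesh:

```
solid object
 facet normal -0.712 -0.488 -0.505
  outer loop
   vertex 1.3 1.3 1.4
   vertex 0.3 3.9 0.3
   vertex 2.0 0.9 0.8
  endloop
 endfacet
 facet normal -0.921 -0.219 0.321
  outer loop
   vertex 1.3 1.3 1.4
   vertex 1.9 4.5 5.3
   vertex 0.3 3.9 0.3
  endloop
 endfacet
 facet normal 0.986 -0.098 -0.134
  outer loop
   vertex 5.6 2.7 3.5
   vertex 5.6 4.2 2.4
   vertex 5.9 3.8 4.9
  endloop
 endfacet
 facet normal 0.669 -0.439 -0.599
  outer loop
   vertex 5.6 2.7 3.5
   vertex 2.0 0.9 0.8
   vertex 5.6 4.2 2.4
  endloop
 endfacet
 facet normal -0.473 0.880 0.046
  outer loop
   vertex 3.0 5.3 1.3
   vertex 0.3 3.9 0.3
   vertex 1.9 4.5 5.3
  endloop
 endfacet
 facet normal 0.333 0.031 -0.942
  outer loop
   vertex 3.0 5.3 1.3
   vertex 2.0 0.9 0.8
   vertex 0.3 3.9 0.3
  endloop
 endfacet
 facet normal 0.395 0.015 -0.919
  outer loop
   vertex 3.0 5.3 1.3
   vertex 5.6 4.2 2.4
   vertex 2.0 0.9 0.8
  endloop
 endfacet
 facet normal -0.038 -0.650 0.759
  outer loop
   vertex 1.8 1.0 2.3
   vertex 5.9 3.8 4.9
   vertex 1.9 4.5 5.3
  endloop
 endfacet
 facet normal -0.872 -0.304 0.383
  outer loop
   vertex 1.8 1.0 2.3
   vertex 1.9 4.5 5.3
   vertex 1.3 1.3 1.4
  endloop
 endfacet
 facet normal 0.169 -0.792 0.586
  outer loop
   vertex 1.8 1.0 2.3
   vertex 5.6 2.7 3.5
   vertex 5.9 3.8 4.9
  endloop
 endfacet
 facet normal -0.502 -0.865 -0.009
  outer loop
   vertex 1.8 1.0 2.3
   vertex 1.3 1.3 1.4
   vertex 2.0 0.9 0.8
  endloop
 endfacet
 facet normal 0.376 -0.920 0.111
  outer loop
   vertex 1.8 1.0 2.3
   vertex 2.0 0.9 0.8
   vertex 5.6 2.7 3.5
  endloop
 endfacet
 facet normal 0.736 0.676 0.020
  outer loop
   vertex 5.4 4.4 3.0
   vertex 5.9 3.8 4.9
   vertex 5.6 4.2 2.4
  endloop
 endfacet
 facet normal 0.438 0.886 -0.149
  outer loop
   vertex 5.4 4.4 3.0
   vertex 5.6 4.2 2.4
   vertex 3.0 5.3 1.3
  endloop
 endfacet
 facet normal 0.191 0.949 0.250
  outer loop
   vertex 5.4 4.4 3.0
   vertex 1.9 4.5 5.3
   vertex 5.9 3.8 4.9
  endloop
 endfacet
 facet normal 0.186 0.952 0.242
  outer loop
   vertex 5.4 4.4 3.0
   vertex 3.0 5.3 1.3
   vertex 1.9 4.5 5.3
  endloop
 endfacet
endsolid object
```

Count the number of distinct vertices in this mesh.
10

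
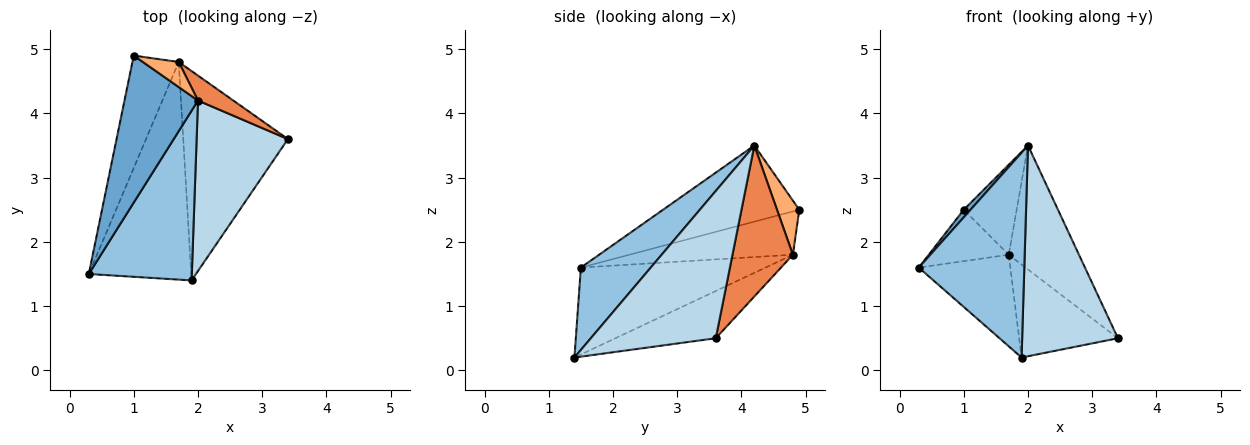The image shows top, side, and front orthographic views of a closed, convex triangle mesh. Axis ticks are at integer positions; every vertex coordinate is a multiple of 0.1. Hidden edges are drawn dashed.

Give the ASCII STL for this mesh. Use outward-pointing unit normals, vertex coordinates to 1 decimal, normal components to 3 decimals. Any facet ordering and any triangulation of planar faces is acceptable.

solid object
 facet normal -0.719 -0.036 0.694
  outer loop
   vertex 2.0 4.2 3.5
   vertex 1.0 4.9 2.5
   vertex 0.3 1.5 1.6
  endloop
 endfacet
 facet normal 0.454 -0.686 0.568
  outer loop
   vertex 1.9 1.4 0.2
   vertex 2.0 4.2 3.5
   vertex 0.3 1.5 1.6
  endloop
 endfacet
 facet normal 0.712 -0.546 0.442
  outer loop
   vertex 1.9 1.4 0.2
   vertex 3.4 3.6 0.5
   vertex 2.0 4.2 3.5
  endloop
 endfacet
 facet normal -0.381 0.375 -0.845
  outer loop
   vertex 1.7 4.8 1.8
   vertex 3.4 3.6 0.5
   vertex 1.9 1.4 0.2
  endloop
 endfacet
 facet normal 0.644 0.750 0.151
  outer loop
   vertex 1.7 4.8 1.8
   vertex 2.0 4.2 3.5
   vertex 3.4 3.6 0.5
  endloop
 endfacet
 facet normal 0.376 0.893 0.249
  outer loop
   vertex 1.7 4.8 1.8
   vertex 1.0 4.9 2.5
   vertex 2.0 4.2 3.5
  endloop
 endfacet
 facet normal -0.648 0.317 -0.693
  outer loop
   vertex 1.7 4.8 1.8
   vertex 0.3 1.5 1.6
   vertex 1.0 4.9 2.5
  endloop
 endfacet
 facet normal -0.616 0.305 -0.726
  outer loop
   vertex 1.7 4.8 1.8
   vertex 1.9 1.4 0.2
   vertex 0.3 1.5 1.6
  endloop
 endfacet
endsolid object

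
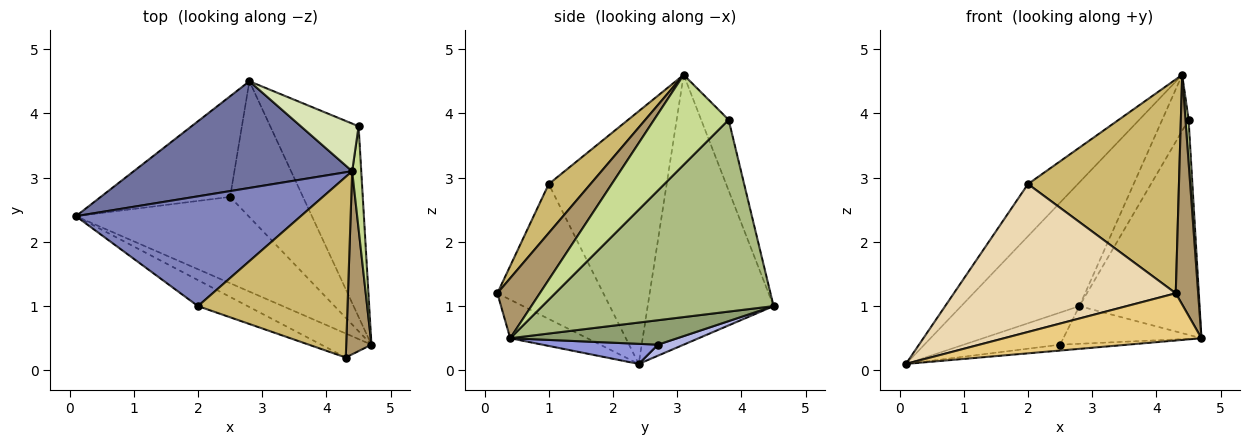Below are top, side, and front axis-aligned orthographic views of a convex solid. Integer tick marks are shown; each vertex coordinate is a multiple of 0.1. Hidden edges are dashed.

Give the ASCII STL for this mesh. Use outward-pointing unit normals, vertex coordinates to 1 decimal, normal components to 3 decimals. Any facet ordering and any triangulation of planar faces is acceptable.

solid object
 facet normal -0.628 0.589 0.508
  outer loop
   vertex 4.4 3.1 4.6
   vertex 2.8 4.5 1.0
   vertex 0.1 2.4 0.1
  endloop
 endfacet
 facet normal -0.712 0.301 0.634
  outer loop
   vertex 2.0 1.0 2.9
   vertex 4.4 3.1 4.6
   vertex 0.1 2.4 0.1
  endloop
 endfacet
 facet normal 0.115 0.067 -0.991
  outer loop
   vertex 2.5 2.7 0.4
   vertex 4.7 0.4 0.5
   vertex 0.1 2.4 0.1
  endloop
 endfacet
 facet normal 0.081 0.303 -0.950
  outer loop
   vertex 2.5 2.7 0.4
   vertex 0.1 2.4 0.1
   vertex 2.8 4.5 1.0
  endloop
 endfacet
 facet normal 0.308 0.254 -0.917
  outer loop
   vertex 2.5 2.7 0.4
   vertex 2.8 4.5 1.0
   vertex 4.7 0.4 0.5
  endloop
 endfacet
 facet normal 0.821 0.427 -0.378
  outer loop
   vertex 4.5 3.8 3.9
   vertex 4.7 0.4 0.5
   vertex 2.8 4.5 1.0
  endloop
 endfacet
 facet normal 0.994 -0.042 0.100
  outer loop
   vertex 4.5 3.8 3.9
   vertex 4.4 3.1 4.6
   vertex 4.7 0.4 0.5
  endloop
 endfacet
 facet normal -0.621 0.597 0.508
  outer loop
   vertex 4.5 3.8 3.9
   vertex 2.8 4.5 1.0
   vertex 4.4 3.1 4.6
  endloop
 endfacet
 facet normal 0.829 -0.437 0.349
  outer loop
   vertex 4.3 0.2 1.2
   vertex 4.7 0.4 0.5
   vertex 4.4 3.1 4.6
  endloop
 endfacet
 facet normal 0.207 -0.747 0.631
  outer loop
   vertex 4.3 0.2 1.2
   vertex 4.4 3.1 4.6
   vertex 2.0 1.0 2.9
  endloop
 endfacet
 facet normal -0.329 -0.842 -0.428
  outer loop
   vertex 4.3 0.2 1.2
   vertex 0.1 2.4 0.1
   vertex 4.7 0.4 0.5
  endloop
 endfacet
 facet normal -0.426 -0.891 -0.157
  outer loop
   vertex 4.3 0.2 1.2
   vertex 2.0 1.0 2.9
   vertex 0.1 2.4 0.1
  endloop
 endfacet
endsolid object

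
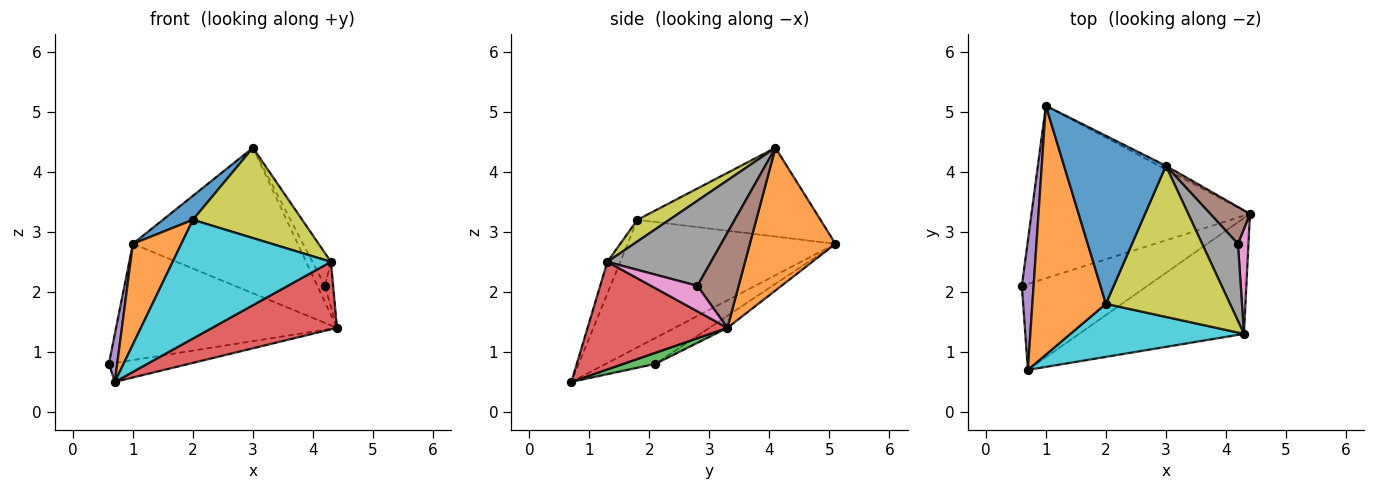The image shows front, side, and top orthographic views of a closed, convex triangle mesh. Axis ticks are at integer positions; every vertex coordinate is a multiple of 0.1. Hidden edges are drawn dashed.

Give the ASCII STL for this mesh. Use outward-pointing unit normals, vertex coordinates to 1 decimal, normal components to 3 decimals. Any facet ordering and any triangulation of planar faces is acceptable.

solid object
 facet normal -0.046 0.558 -0.828
  outer loop
   vertex 1.0 5.1 2.8
   vertex 4.4 3.3 1.4
   vertex 0.6 2.1 0.8
  endloop
 endfacet
 facet normal 0.461 0.887 -0.022
  outer loop
   vertex 3.0 4.1 4.4
   vertex 4.4 3.3 1.4
   vertex 1.0 5.1 2.8
  endloop
 endfacet
 facet normal 0.086 0.215 -0.973
  outer loop
   vertex 0.7 0.7 0.5
   vertex 0.6 2.1 0.8
   vertex 4.4 3.3 1.4
  endloop
 endfacet
 facet normal 0.491 -0.439 -0.753
  outer loop
   vertex 0.7 0.7 0.5
   vertex 4.4 3.3 1.4
   vertex 4.3 1.3 2.5
  endloop
 endfacet
 facet normal -0.900 -0.152 0.408
  outer loop
   vertex 0.7 0.7 0.5
   vertex 1.0 5.1 2.8
   vertex 0.6 2.1 0.8
  endloop
 endfacet
 facet normal 0.910 0.168 0.380
  outer loop
   vertex 4.2 2.8 2.1
   vertex 4.4 3.3 1.4
   vertex 3.0 4.1 4.4
  endloop
 endfacet
 facet normal 0.913 0.161 0.376
  outer loop
   vertex 4.2 2.8 2.1
   vertex 4.3 1.3 2.5
   vertex 4.4 3.3 1.4
  endloop
 endfacet
 facet normal 0.909 0.163 0.383
  outer loop
   vertex 4.2 2.8 2.1
   vertex 3.0 4.1 4.4
   vertex 4.3 1.3 2.5
  endloop
 endfacet
 facet normal 0.148 -0.507 0.849
  outer loop
   vertex 2.0 1.8 3.2
   vertex 4.3 1.3 2.5
   vertex 3.0 4.1 4.4
  endloop
 endfacet
 facet normal -0.074 -0.911 0.407
  outer loop
   vertex 2.0 1.8 3.2
   vertex 0.7 0.7 0.5
   vertex 4.3 1.3 2.5
  endloop
 endfacet
 facet normal -0.653 -0.107 0.750
  outer loop
   vertex 2.0 1.8 3.2
   vertex 3.0 4.1 4.4
   vertex 1.0 5.1 2.8
  endloop
 endfacet
 facet normal -0.849 -0.198 0.490
  outer loop
   vertex 2.0 1.8 3.2
   vertex 1.0 5.1 2.8
   vertex 0.7 0.7 0.5
  endloop
 endfacet
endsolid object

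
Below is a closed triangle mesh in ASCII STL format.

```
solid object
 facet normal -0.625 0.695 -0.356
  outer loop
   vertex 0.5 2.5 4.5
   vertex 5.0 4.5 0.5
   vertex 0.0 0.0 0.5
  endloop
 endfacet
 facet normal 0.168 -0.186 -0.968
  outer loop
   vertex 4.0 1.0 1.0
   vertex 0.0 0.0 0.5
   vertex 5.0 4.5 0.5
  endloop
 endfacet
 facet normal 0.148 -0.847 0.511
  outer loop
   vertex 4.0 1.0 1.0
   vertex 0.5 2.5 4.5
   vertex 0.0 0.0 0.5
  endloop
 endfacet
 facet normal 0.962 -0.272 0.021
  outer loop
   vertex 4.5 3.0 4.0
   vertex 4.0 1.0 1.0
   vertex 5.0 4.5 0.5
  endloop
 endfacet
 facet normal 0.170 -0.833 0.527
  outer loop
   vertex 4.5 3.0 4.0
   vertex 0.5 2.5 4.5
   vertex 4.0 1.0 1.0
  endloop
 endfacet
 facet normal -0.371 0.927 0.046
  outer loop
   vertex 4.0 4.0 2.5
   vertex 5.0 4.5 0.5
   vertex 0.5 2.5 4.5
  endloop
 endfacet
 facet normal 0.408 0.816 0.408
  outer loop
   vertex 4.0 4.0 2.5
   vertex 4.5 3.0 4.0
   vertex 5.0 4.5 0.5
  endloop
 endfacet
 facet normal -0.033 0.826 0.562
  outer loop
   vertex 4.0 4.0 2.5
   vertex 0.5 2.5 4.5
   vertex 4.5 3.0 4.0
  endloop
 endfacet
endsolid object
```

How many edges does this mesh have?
12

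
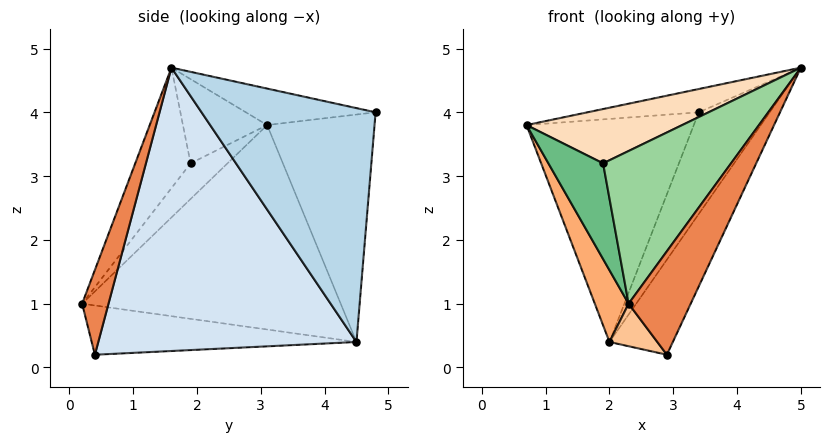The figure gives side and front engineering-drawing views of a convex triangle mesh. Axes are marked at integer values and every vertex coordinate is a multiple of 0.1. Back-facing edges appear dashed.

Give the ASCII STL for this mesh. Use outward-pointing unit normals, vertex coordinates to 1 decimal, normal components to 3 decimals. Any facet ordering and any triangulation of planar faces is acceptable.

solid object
 facet normal -0.158 0.135 0.978
  outer loop
   vertex 3.4 4.8 4.0
   vertex 0.7 3.1 3.8
   vertex 5.0 1.6 4.7
  endloop
 endfacet
 facet normal -0.535 0.833 0.139
  outer loop
   vertex 2.0 4.5 0.4
   vertex 0.7 3.1 3.8
   vertex 3.4 4.8 4.0
  endloop
 endfacet
 facet normal 0.862 0.351 -0.365
  outer loop
   vertex 2.0 4.5 0.4
   vertex 3.4 4.8 4.0
   vertex 5.0 1.6 4.7
  endloop
 endfacet
 facet normal 0.863 0.212 -0.459
  outer loop
   vertex 2.0 4.5 0.4
   vertex 5.0 1.6 4.7
   vertex 2.9 0.4 0.2
  endloop
 endfacet
 facet normal 0.390 -0.919 0.063
  outer loop
   vertex 2.3 0.2 1.0
   vertex 2.9 0.4 0.2
   vertex 5.0 1.6 4.7
  endloop
 endfacet
 facet normal -0.910 -0.119 -0.397
  outer loop
   vertex 2.3 0.2 1.0
   vertex 0.7 3.1 3.8
   vertex 2.0 4.5 0.4
  endloop
 endfacet
 facet normal -0.775 -0.140 -0.616
  outer loop
   vertex 2.3 0.2 1.0
   vertex 2.0 4.5 0.4
   vertex 2.9 0.4 0.2
  endloop
 endfacet
 facet normal -0.370 -0.684 0.628
  outer loop
   vertex 1.9 1.9 3.2
   vertex 5.0 1.6 4.7
   vertex 0.7 3.1 3.8
  endloop
 endfacet
 facet normal -0.493 -0.730 0.474
  outer loop
   vertex 1.9 1.9 3.2
   vertex 0.7 3.1 3.8
   vertex 2.3 0.2 1.0
  endloop
 endfacet
 facet normal -0.335 -0.774 0.537
  outer loop
   vertex 1.9 1.9 3.2
   vertex 2.3 0.2 1.0
   vertex 5.0 1.6 4.7
  endloop
 endfacet
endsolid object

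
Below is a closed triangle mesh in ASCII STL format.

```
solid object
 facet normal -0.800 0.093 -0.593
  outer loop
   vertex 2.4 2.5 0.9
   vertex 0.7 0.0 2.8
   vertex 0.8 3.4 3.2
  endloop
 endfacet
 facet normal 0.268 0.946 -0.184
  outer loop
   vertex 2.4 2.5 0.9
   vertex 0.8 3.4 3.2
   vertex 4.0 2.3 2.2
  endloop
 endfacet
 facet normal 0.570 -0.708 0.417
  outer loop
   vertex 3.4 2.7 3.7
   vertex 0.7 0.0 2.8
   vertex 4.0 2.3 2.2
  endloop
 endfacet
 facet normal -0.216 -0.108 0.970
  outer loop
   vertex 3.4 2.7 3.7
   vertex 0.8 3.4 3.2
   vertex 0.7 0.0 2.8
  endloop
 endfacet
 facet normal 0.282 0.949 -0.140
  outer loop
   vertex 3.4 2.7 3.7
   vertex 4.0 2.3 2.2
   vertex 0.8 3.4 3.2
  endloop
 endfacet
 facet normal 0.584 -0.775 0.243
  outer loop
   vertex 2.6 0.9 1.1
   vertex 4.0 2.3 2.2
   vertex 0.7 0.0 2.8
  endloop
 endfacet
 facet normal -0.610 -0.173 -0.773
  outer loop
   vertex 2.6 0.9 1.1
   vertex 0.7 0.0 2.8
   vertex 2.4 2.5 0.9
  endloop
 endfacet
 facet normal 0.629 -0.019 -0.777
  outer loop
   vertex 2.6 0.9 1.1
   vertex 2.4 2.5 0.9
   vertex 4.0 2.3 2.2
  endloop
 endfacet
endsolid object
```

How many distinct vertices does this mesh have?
6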